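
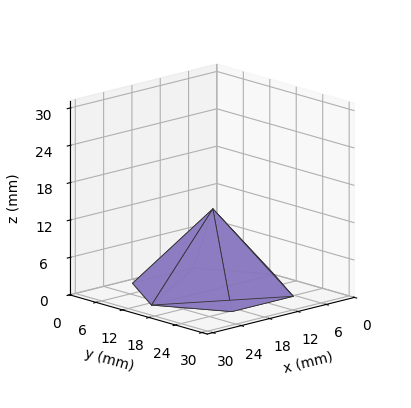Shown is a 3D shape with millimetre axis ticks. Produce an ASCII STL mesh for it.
Reading the render: the shape is a regular 6-sided pyramid, base circumscribed radius ≈ 13 mm, apex at z ≈ 13 mm (dimensions read to the nearest mm from the axis ticks). For the STL, each face is triangulated and given an outward normal.

solid part
  facet normal 0.0000 0.0000 -1.0000
    outer loop
      vertex 6.500 24.258 0.000
      vertex 19.500 24.258 0.000
      vertex 26.000 13.000 0.000
    endloop
  endfacet
  facet normal 0.0000 0.0000 -1.0000
    outer loop
      vertex 0.000 13.000 0.000
      vertex 6.500 24.258 0.000
      vertex 26.000 13.000 0.000
    endloop
  endfacet
  facet normal 0.0000 0.0000 -1.0000
    outer loop
      vertex 6.500 1.742 0.000
      vertex 0.000 13.000 0.000
      vertex 26.000 13.000 0.000
    endloop
  endfacet
  facet normal 0.0000 0.0000 -1.0000
    outer loop
      vertex 19.500 1.742 0.000
      vertex 6.500 1.742 0.000
      vertex 26.000 13.000 0.000
    endloop
  endfacet
  facet normal 0.6547 0.3780 0.6547
    outer loop
      vertex 26.000 13.000 0.000
      vertex 19.500 24.258 0.000
      vertex 13.000 13.000 13.000
    endloop
  endfacet
  facet normal 0.0000 0.7559 0.6546
    outer loop
      vertex 19.500 24.258 0.000
      vertex 6.500 24.258 0.000
      vertex 13.000 13.000 13.000
    endloop
  endfacet
  facet normal -0.6547 0.3780 0.6547
    outer loop
      vertex 6.500 24.258 0.000
      vertex 0.000 13.000 0.000
      vertex 13.000 13.000 13.000
    endloop
  endfacet
  facet normal -0.6547 -0.3780 0.6547
    outer loop
      vertex 0.000 13.000 0.000
      vertex 6.500 1.742 0.000
      vertex 13.000 13.000 13.000
    endloop
  endfacet
  facet normal 0.0000 -0.7559 0.6546
    outer loop
      vertex 6.500 1.742 0.000
      vertex 19.500 1.742 0.000
      vertex 13.000 13.000 13.000
    endloop
  endfacet
  facet normal 0.6547 -0.3780 0.6547
    outer loop
      vertex 19.500 1.742 0.000
      vertex 26.000 13.000 0.000
      vertex 13.000 13.000 13.000
    endloop
  endfacet
endsolid part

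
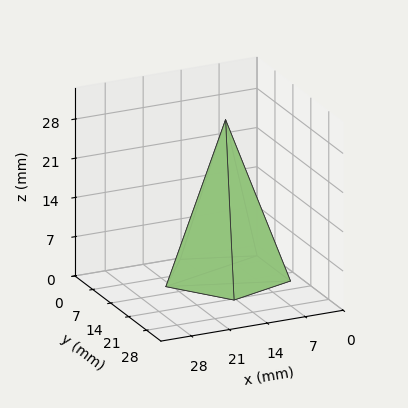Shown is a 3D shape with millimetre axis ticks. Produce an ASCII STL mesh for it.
Reading the render: the shape is a regular 5-sided pyramid, base circumscribed radius ≈ 11 mm, apex at z ≈ 28 mm (dimensions read to the nearest mm from the axis ticks). For the STL, each face is triangulated and given an outward normal.

solid part
  facet normal 0.0000 0.0000 -1.0000
    outer loop
      vertex 2.1 17.5 0.0
      vertex 14.4 21.5 0.0
      vertex 22.0 11.0 0.0
    endloop
  endfacet
  facet normal 0.0000 0.0000 -1.0000
    outer loop
      vertex 2.1 4.5 0.0
      vertex 2.1 17.5 0.0
      vertex 22.0 11.0 0.0
    endloop
  endfacet
  facet normal 0.0000 0.0000 -1.0000
    outer loop
      vertex 14.4 0.5 0.0
      vertex 2.1 4.5 0.0
      vertex 22.0 11.0 0.0
    endloop
  endfacet
  facet normal 0.7719 0.5587 0.3033
    outer loop
      vertex 22.0 11.0 0.0
      vertex 14.4 21.5 0.0
      vertex 11.0 11.0 28.0
    endloop
  endfacet
  facet normal -0.2946 0.9060 0.3040
    outer loop
      vertex 14.4 21.5 0.0
      vertex 2.1 17.5 0.0
      vertex 11.0 11.0 28.0
    endloop
  endfacet
  facet normal -0.9530 0.0000 0.3029
    outer loop
      vertex 2.1 17.5 0.0
      vertex 2.1 4.5 0.0
      vertex 11.0 11.0 28.0
    endloop
  endfacet
  facet normal -0.2946 -0.9060 0.3040
    outer loop
      vertex 2.1 4.5 0.0
      vertex 14.4 0.5 0.0
      vertex 11.0 11.0 28.0
    endloop
  endfacet
  facet normal 0.7719 -0.5587 0.3033
    outer loop
      vertex 14.4 0.5 0.0
      vertex 22.0 11.0 0.0
      vertex 11.0 11.0 28.0
    endloop
  endfacet
endsolid part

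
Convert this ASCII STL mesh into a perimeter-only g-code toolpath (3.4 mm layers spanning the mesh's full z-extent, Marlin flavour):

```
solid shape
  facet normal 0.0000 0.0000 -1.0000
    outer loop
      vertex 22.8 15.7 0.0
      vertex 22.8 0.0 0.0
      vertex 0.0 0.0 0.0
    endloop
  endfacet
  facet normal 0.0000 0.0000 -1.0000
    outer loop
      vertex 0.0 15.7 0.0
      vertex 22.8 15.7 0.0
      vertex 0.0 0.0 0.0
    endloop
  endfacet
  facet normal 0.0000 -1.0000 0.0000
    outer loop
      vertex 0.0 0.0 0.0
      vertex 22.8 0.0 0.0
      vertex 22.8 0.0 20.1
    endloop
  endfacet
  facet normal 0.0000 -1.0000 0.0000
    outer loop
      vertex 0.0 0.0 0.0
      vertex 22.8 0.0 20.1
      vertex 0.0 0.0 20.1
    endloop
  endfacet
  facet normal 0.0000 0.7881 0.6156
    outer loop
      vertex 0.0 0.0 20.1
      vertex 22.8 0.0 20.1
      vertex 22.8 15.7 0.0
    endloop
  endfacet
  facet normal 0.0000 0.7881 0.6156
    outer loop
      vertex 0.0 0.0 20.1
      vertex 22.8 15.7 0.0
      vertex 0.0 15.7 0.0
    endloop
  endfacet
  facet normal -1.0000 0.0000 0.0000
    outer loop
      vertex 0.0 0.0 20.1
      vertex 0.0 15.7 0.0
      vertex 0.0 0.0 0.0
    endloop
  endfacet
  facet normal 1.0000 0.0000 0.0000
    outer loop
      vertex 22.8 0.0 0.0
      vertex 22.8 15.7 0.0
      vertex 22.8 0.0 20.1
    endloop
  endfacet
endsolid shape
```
; perimeter-only toolpath
G21 ; units = mm
G90 ; absolute positioning
G28 ; home
; layer 1
G0 Z3.4
G0 X0.0 Y0.0
G1 X22.8 Y0.0
G1 X22.8 Y13.1
G1 X0.0 Y13.1
G1 X0.0 Y0.0
; layer 2
G0 Z6.7
G0 X0.0 Y0.0
G1 X22.8 Y0.0
G1 X22.8 Y10.5
G1 X0.0 Y10.5
G1 X0.0 Y0.0
; layer 3
G0 Z10.1
G0 X0.0 Y0.0
G1 X22.8 Y0.0
G1 X22.8 Y7.8
G1 X0.0 Y7.8
G1 X0.0 Y0.0
; layer 4
G0 Z13.4
G0 X0.0 Y0.0
G1 X22.8 Y0.0
G1 X22.8 Y5.2
G1 X0.0 Y5.2
G1 X0.0 Y0.0
; layer 5
G0 Z16.8
G0 X0.0 Y0.0
G1 X22.8 Y0.0
G1 X22.8 Y2.6
G1 X0.0 Y2.6
G1 X0.0 Y0.0
M2 ; end

The solid is a wedge (ramp): 22.8 × 15.7 mm base, rising to 20.1 mm along the y=0 edge and sloping linearly to z=0 at y=15.7. Slicing at Δz = 3.4 mm — 6 equal slices spanning the solid's height, so layer i sits at z = i·h/6 — gives 5 non-empty perimeters. Each is a 4-segment closed polygon; G0 lifts to the layer z and rapids to the start vertex, then G1 traces the edges. The cross-section shrinks linearly with z (the slice at the apex is degenerate and omitted).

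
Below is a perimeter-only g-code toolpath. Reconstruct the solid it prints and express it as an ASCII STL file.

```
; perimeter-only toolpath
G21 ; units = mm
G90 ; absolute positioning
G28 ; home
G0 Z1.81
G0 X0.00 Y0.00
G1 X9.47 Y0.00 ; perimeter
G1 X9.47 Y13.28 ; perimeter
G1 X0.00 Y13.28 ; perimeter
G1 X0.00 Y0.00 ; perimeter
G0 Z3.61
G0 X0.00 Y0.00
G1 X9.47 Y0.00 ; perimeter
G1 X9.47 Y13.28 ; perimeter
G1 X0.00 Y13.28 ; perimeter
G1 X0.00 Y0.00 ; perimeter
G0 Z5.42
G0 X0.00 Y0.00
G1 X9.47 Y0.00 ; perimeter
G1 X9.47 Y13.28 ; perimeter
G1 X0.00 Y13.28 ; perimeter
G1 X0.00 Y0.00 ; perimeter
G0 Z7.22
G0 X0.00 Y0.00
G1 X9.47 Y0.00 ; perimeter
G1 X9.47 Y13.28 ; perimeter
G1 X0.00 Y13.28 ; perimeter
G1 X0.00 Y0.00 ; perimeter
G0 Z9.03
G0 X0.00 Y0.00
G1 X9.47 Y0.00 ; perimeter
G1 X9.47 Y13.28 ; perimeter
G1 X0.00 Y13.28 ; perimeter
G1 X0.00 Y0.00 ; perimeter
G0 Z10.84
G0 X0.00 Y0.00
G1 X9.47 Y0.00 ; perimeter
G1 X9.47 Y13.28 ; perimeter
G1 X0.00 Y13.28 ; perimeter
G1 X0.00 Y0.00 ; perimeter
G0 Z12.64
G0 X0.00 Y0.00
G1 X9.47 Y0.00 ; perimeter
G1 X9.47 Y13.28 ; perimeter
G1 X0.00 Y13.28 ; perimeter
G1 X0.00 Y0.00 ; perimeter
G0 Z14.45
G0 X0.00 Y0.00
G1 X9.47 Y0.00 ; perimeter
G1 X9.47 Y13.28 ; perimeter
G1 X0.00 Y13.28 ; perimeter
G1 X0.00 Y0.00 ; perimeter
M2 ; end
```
solid part
  facet normal 0.0000 0.0000 -1.0000
    outer loop
      vertex 9.47 13.28 0.00
      vertex 9.47 0.00 0.00
      vertex 0.00 0.00 0.00
    endloop
  endfacet
  facet normal 0.0000 0.0000 -1.0000
    outer loop
      vertex 0.00 13.28 0.00
      vertex 9.47 13.28 0.00
      vertex 0.00 0.00 0.00
    endloop
  endfacet
  facet normal 0.0000 0.0000 1.0000
    outer loop
      vertex 0.00 0.00 14.45
      vertex 9.47 0.00 14.45
      vertex 9.47 13.28 14.45
    endloop
  endfacet
  facet normal 0.0000 0.0000 1.0000
    outer loop
      vertex 0.00 0.00 14.45
      vertex 9.47 13.28 14.45
      vertex 0.00 13.28 14.45
    endloop
  endfacet
  facet normal 0.0000 -1.0000 0.0000
    outer loop
      vertex 0.00 0.00 0.00
      vertex 9.47 0.00 0.00
      vertex 9.47 0.00 14.45
    endloop
  endfacet
  facet normal 0.0000 -1.0000 0.0000
    outer loop
      vertex 0.00 0.00 0.00
      vertex 9.47 0.00 14.45
      vertex 0.00 0.00 14.45
    endloop
  endfacet
  facet normal 0.0000 1.0000 0.0000
    outer loop
      vertex 9.47 13.28 14.45
      vertex 9.47 13.28 0.00
      vertex 0.00 13.28 0.00
    endloop
  endfacet
  facet normal 0.0000 1.0000 0.0000
    outer loop
      vertex 0.00 13.28 14.45
      vertex 9.47 13.28 14.45
      vertex 0.00 13.28 0.00
    endloop
  endfacet
  facet normal -1.0000 0.0000 0.0000
    outer loop
      vertex 0.00 13.28 14.45
      vertex 0.00 13.28 0.00
      vertex 0.00 0.00 0.00
    endloop
  endfacet
  facet normal -1.0000 0.0000 0.0000
    outer loop
      vertex 0.00 0.00 14.45
      vertex 0.00 13.28 14.45
      vertex 0.00 0.00 0.00
    endloop
  endfacet
  facet normal 1.0000 0.0000 0.0000
    outer loop
      vertex 9.47 0.00 0.00
      vertex 9.47 13.28 0.00
      vertex 9.47 13.28 14.45
    endloop
  endfacet
  facet normal 1.0000 0.0000 0.0000
    outer loop
      vertex 9.47 0.00 0.00
      vertex 9.47 13.28 14.45
      vertex 9.47 0.00 14.45
    endloop
  endfacet
endsolid part

The G0 Z moves step by Δz≈1.81 mm. Every layer's G1 loop is the same polygon, so the solid is a straight extrusion of it from z=0 to z≈14.4. Closing with flat bottom and top caps and triangulating gives 12 facets — a rectangular box, roughly 9.47 × 13.3 mm footprint and 14.4 mm tall.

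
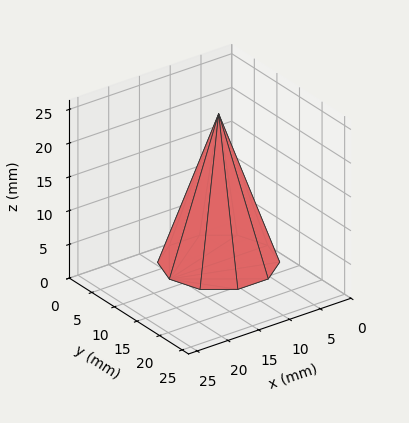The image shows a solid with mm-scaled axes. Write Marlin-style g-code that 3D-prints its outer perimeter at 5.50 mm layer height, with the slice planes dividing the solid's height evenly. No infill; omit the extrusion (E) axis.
Reading the render: the shape is a regular 10-sided pyramid, base circumscribed radius ≈ 8 mm, apex at z ≈ 22 mm (dimensions read to the nearest mm from the axis ticks). For the g-code, the solid's height is divided into equal slices at the stated Δz and each level perimeter traced with G1 moves after a G0 lift.

; perimeter-only toolpath
G21 ; units = mm
G90 ; absolute positioning
G28 ; home
; layer 1
G0 Z5.50
G0 X14.00 Y8.00
G1 X12.85 Y11.52
G1 X9.85 Y13.71
G1 X6.15 Y13.71
G1 X3.15 Y11.52
G1 X2.00 Y8.00
G1 X3.15 Y4.47
G1 X6.15 Y2.29
G1 X9.85 Y2.29
G1 X12.85 Y4.47
G1 X14.00 Y8.00
; layer 2
G0 Z11.00
G0 X12.00 Y8.00
G1 X11.23 Y10.35
G1 X9.23 Y11.80
G1 X6.77 Y11.80
G1 X4.76 Y10.35
G1 X4.00 Y8.00
G1 X4.76 Y5.65
G1 X6.77 Y4.20
G1 X9.23 Y4.20
G1 X11.23 Y5.65
G1 X12.00 Y8.00
; layer 3
G0 Z16.50
G0 X10.00 Y8.00
G1 X9.62 Y9.18
G1 X8.62 Y9.90
G1 X7.38 Y9.90
G1 X6.38 Y9.18
G1 X6.00 Y8.00
G1 X6.38 Y6.83
G1 X7.38 Y6.10
G1 X8.62 Y6.10
G1 X9.62 Y6.83
G1 X10.00 Y8.00
M2 ; end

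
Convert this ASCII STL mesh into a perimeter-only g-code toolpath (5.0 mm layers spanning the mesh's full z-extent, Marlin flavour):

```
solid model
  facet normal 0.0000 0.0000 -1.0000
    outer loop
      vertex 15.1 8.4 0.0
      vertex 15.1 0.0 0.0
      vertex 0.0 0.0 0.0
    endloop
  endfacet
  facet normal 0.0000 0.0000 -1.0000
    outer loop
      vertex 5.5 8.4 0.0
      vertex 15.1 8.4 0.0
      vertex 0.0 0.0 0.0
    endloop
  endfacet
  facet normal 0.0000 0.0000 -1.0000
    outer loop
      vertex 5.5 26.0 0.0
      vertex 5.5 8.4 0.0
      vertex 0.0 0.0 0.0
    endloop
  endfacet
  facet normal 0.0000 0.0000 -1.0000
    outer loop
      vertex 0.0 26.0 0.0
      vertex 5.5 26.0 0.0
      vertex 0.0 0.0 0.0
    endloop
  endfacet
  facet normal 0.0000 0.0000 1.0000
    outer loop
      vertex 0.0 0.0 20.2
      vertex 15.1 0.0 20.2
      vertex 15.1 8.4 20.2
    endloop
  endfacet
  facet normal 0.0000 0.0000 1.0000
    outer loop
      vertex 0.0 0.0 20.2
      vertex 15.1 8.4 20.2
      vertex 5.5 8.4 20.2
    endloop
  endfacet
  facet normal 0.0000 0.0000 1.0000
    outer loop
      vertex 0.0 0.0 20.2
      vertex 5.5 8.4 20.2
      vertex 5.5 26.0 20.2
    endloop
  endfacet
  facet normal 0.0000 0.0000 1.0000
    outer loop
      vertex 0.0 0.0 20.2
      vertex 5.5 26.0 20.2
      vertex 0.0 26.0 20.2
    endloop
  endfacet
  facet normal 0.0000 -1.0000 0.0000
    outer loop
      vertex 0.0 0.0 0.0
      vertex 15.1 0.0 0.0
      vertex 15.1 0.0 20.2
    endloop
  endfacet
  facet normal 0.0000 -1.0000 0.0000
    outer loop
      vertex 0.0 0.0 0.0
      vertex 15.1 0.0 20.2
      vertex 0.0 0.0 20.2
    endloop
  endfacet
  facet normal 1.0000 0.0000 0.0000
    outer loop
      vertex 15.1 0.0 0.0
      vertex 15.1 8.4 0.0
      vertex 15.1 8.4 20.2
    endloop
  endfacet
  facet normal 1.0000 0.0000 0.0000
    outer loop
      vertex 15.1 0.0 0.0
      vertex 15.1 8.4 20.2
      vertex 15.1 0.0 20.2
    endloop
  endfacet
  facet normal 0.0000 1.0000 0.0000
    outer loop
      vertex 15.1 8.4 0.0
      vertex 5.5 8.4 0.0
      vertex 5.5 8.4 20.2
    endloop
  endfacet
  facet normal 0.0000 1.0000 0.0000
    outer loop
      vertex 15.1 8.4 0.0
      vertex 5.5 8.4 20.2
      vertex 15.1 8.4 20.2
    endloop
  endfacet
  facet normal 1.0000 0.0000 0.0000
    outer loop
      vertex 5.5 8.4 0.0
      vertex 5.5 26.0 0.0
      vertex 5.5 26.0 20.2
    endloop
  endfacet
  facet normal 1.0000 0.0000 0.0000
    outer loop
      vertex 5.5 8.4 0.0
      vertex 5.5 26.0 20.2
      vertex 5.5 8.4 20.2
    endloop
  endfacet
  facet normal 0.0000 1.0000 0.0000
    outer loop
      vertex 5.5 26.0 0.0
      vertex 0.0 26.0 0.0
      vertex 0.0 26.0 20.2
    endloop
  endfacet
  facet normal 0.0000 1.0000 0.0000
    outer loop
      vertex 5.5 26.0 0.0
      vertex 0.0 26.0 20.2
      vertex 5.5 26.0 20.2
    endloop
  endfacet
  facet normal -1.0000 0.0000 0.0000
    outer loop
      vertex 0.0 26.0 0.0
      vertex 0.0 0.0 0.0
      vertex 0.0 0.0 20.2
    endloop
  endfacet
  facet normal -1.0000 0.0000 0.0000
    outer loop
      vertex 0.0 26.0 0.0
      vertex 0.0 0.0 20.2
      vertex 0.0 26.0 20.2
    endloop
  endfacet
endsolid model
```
; perimeter-only toolpath
G21 ; units = mm
G90 ; absolute positioning
G28 ; home
; layer 1
G0 Z5.0
G0 X0.0 Y0.0
G1 X15.1 Y0.0
G1 X15.1 Y8.4
G1 X5.5 Y8.4
G1 X5.5 Y26.0
G1 X0.0 Y26.0
G1 X0.0 Y0.0
; layer 2
G0 Z10.1
G0 X0.0 Y0.0
G1 X15.1 Y0.0
G1 X15.1 Y8.4
G1 X5.5 Y8.4
G1 X5.5 Y26.0
G1 X0.0 Y26.0
G1 X0.0 Y0.0
; layer 3
G0 Z15.1
G0 X0.0 Y0.0
G1 X15.1 Y0.0
G1 X15.1 Y8.4
G1 X5.5 Y8.4
G1 X5.5 Y26.0
G1 X0.0 Y26.0
G1 X0.0 Y0.0
; layer 4
G0 Z20.2
G0 X0.0 Y0.0
G1 X15.1 Y0.0
G1 X15.1 Y8.4
G1 X5.5 Y8.4
G1 X5.5 Y26.0
G1 X0.0 Y26.0
G1 X0.0 Y0.0
M2 ; end

The solid is an L-shaped prism: outer 15.1 × 26 mm, arm thicknesses ≈ 8.4 mm (horizontal) and 5.5 mm (vertical), extruded 20.2 mm in z. Slicing at Δz = 5.0 mm — 4 equal slices spanning the solid's height, so layer i sits at z = i·h/4 — gives 4 non-empty perimeters. Each is a 6-segment closed polygon; G0 lifts to the layer z and rapids to the start vertex, then G1 traces the edges.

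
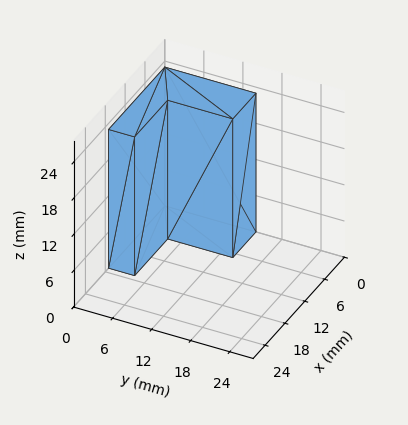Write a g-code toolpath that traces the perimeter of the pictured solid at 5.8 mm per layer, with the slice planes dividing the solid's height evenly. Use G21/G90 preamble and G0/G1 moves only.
Reading the render: the shape is an L-shaped prism: outer 17 × 14 mm, arm thicknesses ≈ 4 mm (horizontal) and 7 mm (vertical), extruded 23 mm in z (dimensions read to the nearest mm from the axis ticks). For the g-code, the solid's height is divided into equal slices at the stated Δz and each level perimeter traced with G1 moves after a G0 lift.

; perimeter-only toolpath
G21 ; units = mm
G90 ; absolute positioning
G28 ; home
; layer 1
G0 Z5.8
G0 X0.0 Y0.0
G1 X17.0 Y0.0
G1 X17.0 Y4.0
G1 X7.0 Y4.0
G1 X7.0 Y14.0
G1 X0.0 Y14.0
G1 X0.0 Y0.0
; layer 2
G0 Z11.5
G0 X0.0 Y0.0
G1 X17.0 Y0.0
G1 X17.0 Y4.0
G1 X7.0 Y4.0
G1 X7.0 Y14.0
G1 X0.0 Y14.0
G1 X0.0 Y0.0
; layer 3
G0 Z17.2
G0 X0.0 Y0.0
G1 X17.0 Y0.0
G1 X17.0 Y4.0
G1 X7.0 Y4.0
G1 X7.0 Y14.0
G1 X0.0 Y14.0
G1 X0.0 Y0.0
; layer 4
G0 Z23.0
G0 X0.0 Y0.0
G1 X17.0 Y0.0
G1 X17.0 Y4.0
G1 X7.0 Y4.0
G1 X7.0 Y14.0
G1 X0.0 Y14.0
G1 X0.0 Y0.0
M2 ; end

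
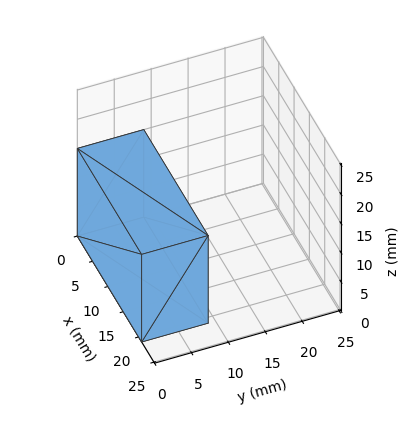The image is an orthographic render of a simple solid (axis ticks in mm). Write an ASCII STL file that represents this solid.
Reading the render: the shape is a rectangular box, roughly 21 × 9 mm footprint and 15 mm tall (dimensions read to the nearest mm from the axis ticks). For the STL, each face is triangulated and given an outward normal.

solid part
  facet normal 0.0000 0.0000 -1.0000
    outer loop
      vertex 21.000 9.000 0.000
      vertex 21.000 0.000 0.000
      vertex 0.000 0.000 0.000
    endloop
  endfacet
  facet normal 0.0000 0.0000 -1.0000
    outer loop
      vertex 0.000 9.000 0.000
      vertex 21.000 9.000 0.000
      vertex 0.000 0.000 0.000
    endloop
  endfacet
  facet normal 0.0000 0.0000 1.0000
    outer loop
      vertex 0.000 0.000 15.000
      vertex 21.000 0.000 15.000
      vertex 21.000 9.000 15.000
    endloop
  endfacet
  facet normal 0.0000 0.0000 1.0000
    outer loop
      vertex 0.000 0.000 15.000
      vertex 21.000 9.000 15.000
      vertex 0.000 9.000 15.000
    endloop
  endfacet
  facet normal 0.0000 -1.0000 0.0000
    outer loop
      vertex 0.000 0.000 0.000
      vertex 21.000 0.000 0.000
      vertex 21.000 0.000 15.000
    endloop
  endfacet
  facet normal 0.0000 -1.0000 0.0000
    outer loop
      vertex 0.000 0.000 0.000
      vertex 21.000 0.000 15.000
      vertex 0.000 0.000 15.000
    endloop
  endfacet
  facet normal 0.0000 1.0000 0.0000
    outer loop
      vertex 21.000 9.000 15.000
      vertex 21.000 9.000 0.000
      vertex 0.000 9.000 0.000
    endloop
  endfacet
  facet normal 0.0000 1.0000 0.0000
    outer loop
      vertex 0.000 9.000 15.000
      vertex 21.000 9.000 15.000
      vertex 0.000 9.000 0.000
    endloop
  endfacet
  facet normal -1.0000 0.0000 0.0000
    outer loop
      vertex 0.000 9.000 15.000
      vertex 0.000 9.000 0.000
      vertex 0.000 0.000 0.000
    endloop
  endfacet
  facet normal -1.0000 0.0000 0.0000
    outer loop
      vertex 0.000 0.000 15.000
      vertex 0.000 9.000 15.000
      vertex 0.000 0.000 0.000
    endloop
  endfacet
  facet normal 1.0000 0.0000 0.0000
    outer loop
      vertex 21.000 0.000 0.000
      vertex 21.000 9.000 0.000
      vertex 21.000 9.000 15.000
    endloop
  endfacet
  facet normal 1.0000 0.0000 0.0000
    outer loop
      vertex 21.000 0.000 0.000
      vertex 21.000 9.000 15.000
      vertex 21.000 0.000 15.000
    endloop
  endfacet
endsolid part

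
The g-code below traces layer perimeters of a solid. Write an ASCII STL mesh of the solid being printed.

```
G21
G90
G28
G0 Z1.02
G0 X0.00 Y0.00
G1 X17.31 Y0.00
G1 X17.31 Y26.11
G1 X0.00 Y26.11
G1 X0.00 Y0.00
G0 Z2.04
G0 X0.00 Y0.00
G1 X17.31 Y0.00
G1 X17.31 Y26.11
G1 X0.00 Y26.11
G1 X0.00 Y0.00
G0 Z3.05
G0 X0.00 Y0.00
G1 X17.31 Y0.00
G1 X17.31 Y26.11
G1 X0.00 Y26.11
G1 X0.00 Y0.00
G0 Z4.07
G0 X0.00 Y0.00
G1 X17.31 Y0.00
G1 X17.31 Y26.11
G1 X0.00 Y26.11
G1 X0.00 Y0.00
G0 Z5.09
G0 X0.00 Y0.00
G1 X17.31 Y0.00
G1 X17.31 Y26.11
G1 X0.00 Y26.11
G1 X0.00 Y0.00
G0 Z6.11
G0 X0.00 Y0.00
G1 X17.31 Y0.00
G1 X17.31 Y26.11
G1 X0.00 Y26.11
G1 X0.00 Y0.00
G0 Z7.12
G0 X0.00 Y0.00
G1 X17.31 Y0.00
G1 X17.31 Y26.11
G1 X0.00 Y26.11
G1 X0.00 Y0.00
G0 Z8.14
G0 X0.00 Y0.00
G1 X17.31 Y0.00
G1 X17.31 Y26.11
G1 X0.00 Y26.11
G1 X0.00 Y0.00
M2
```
solid part
  facet normal 0.0000 0.0000 -1.0000
    outer loop
      vertex 17.31 26.11 0.00
      vertex 17.31 0.00 0.00
      vertex 0.00 0.00 0.00
    endloop
  endfacet
  facet normal 0.0000 0.0000 -1.0000
    outer loop
      vertex 0.00 26.11 0.00
      vertex 17.31 26.11 0.00
      vertex 0.00 0.00 0.00
    endloop
  endfacet
  facet normal 0.0000 0.0000 1.0000
    outer loop
      vertex 0.00 0.00 8.14
      vertex 17.31 0.00 8.14
      vertex 17.31 26.11 8.14
    endloop
  endfacet
  facet normal 0.0000 0.0000 1.0000
    outer loop
      vertex 0.00 0.00 8.14
      vertex 17.31 26.11 8.14
      vertex 0.00 26.11 8.14
    endloop
  endfacet
  facet normal 0.0000 -1.0000 0.0000
    outer loop
      vertex 0.00 0.00 0.00
      vertex 17.31 0.00 0.00
      vertex 17.31 0.00 8.14
    endloop
  endfacet
  facet normal 0.0000 -1.0000 0.0000
    outer loop
      vertex 0.00 0.00 0.00
      vertex 17.31 0.00 8.14
      vertex 0.00 0.00 8.14
    endloop
  endfacet
  facet normal 0.0000 1.0000 0.0000
    outer loop
      vertex 17.31 26.11 8.14
      vertex 17.31 26.11 0.00
      vertex 0.00 26.11 0.00
    endloop
  endfacet
  facet normal 0.0000 1.0000 0.0000
    outer loop
      vertex 0.00 26.11 8.14
      vertex 17.31 26.11 8.14
      vertex 0.00 26.11 0.00
    endloop
  endfacet
  facet normal -1.0000 0.0000 0.0000
    outer loop
      vertex 0.00 26.11 8.14
      vertex 0.00 26.11 0.00
      vertex 0.00 0.00 0.00
    endloop
  endfacet
  facet normal -1.0000 0.0000 0.0000
    outer loop
      vertex 0.00 0.00 8.14
      vertex 0.00 26.11 8.14
      vertex 0.00 0.00 0.00
    endloop
  endfacet
  facet normal 1.0000 0.0000 0.0000
    outer loop
      vertex 17.31 0.00 0.00
      vertex 17.31 26.11 0.00
      vertex 17.31 26.11 8.14
    endloop
  endfacet
  facet normal 1.0000 0.0000 0.0000
    outer loop
      vertex 17.31 0.00 0.00
      vertex 17.31 26.11 8.14
      vertex 17.31 0.00 8.14
    endloop
  endfacet
endsolid part

The G0 Z moves step by Δz≈1.02 mm. Every layer's G1 loop is the same polygon, so the solid is a straight extrusion of it from z=0 to z≈8.14. Closing with flat bottom and top caps and triangulating gives 12 facets — a rectangular box, roughly 17.3 × 26.1 mm footprint and 8.14 mm tall.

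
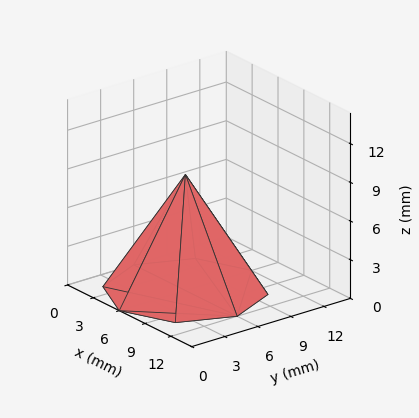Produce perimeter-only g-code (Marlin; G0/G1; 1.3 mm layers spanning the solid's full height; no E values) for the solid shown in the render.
Reading the render: the shape is a regular 8-sided pyramid, base circumscribed radius ≈ 6 mm, apex at z ≈ 9 mm (dimensions read to the nearest mm from the axis ticks). For the g-code, the solid's height is divided into equal slices at the stated Δz and each level perimeter traced with G1 moves after a G0 lift.

; perimeter-only toolpath
G21 ; units = mm
G90 ; absolute positioning
G28 ; home
; layer 1
G0 Z1.3
G0 X11.1 Y6.0
G1 X9.6 Y9.6
G1 X6.0 Y11.1
G1 X2.4 Y9.6
G1 X0.9 Y6.0
G1 X2.4 Y2.4
G1 X6.0 Y0.9
G1 X9.6 Y2.4
G1 X11.1 Y6.0
; layer 2
G0 Z2.6
G0 X10.3 Y6.0
G1 X9.0 Y9.0
G1 X6.0 Y10.3
G1 X3.0 Y9.0
G1 X1.7 Y6.0
G1 X3.0 Y3.0
G1 X6.0 Y1.7
G1 X9.0 Y3.0
G1 X10.3 Y6.0
; layer 3
G0 Z3.9
G0 X9.4 Y6.0
G1 X8.4 Y8.4
G1 X6.0 Y9.4
G1 X3.6 Y8.4
G1 X2.6 Y6.0
G1 X3.6 Y3.6
G1 X6.0 Y2.6
G1 X8.4 Y3.6
G1 X9.4 Y6.0
; layer 4
G0 Z5.1
G0 X8.6 Y6.0
G1 X7.8 Y7.8
G1 X6.0 Y8.6
G1 X4.2 Y7.8
G1 X3.4 Y6.0
G1 X4.2 Y4.2
G1 X6.0 Y3.4
G1 X7.8 Y4.2
G1 X8.6 Y6.0
; layer 5
G0 Z6.4
G0 X7.7 Y6.0
G1 X7.2 Y7.2
G1 X6.0 Y7.7
G1 X4.8 Y7.2
G1 X4.3 Y6.0
G1 X4.8 Y4.8
G1 X6.0 Y4.3
G1 X7.2 Y4.8
G1 X7.7 Y6.0
; layer 6
G0 Z7.7
G0 X6.9 Y6.0
G1 X6.6 Y6.6
G1 X6.0 Y6.9
G1 X5.4 Y6.6
G1 X5.1 Y6.0
G1 X5.4 Y5.4
G1 X6.0 Y5.1
G1 X6.6 Y5.4
G1 X6.9 Y6.0
M2 ; end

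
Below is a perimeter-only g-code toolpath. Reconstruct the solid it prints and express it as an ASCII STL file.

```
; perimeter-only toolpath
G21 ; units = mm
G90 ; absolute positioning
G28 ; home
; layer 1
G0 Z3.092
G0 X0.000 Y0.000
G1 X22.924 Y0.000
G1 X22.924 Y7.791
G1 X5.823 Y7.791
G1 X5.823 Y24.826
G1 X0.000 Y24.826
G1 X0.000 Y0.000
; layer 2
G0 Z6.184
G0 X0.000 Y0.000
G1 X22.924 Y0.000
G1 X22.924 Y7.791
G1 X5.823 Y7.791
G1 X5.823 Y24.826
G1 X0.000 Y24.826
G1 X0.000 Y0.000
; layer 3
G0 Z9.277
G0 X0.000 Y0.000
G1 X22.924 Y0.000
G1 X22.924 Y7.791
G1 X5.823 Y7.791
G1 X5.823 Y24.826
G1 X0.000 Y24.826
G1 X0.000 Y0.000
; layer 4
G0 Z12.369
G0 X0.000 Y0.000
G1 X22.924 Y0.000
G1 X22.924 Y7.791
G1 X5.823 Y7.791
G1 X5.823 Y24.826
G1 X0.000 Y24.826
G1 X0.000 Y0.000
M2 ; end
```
solid part
  facet normal 0.0000 0.0000 -1.0000
    outer loop
      vertex 22.924 7.791 0.000
      vertex 22.924 0.000 0.000
      vertex 0.000 0.000 0.000
    endloop
  endfacet
  facet normal 0.0000 0.0000 -1.0000
    outer loop
      vertex 5.823 7.791 0.000
      vertex 22.924 7.791 0.000
      vertex 0.000 0.000 0.000
    endloop
  endfacet
  facet normal 0.0000 0.0000 -1.0000
    outer loop
      vertex 5.823 24.826 0.000
      vertex 5.823 7.791 0.000
      vertex 0.000 0.000 0.000
    endloop
  endfacet
  facet normal 0.0000 0.0000 -1.0000
    outer loop
      vertex 0.000 24.826 0.000
      vertex 5.823 24.826 0.000
      vertex 0.000 0.000 0.000
    endloop
  endfacet
  facet normal 0.0000 0.0000 1.0000
    outer loop
      vertex 0.000 0.000 12.369
      vertex 22.924 0.000 12.369
      vertex 22.924 7.791 12.369
    endloop
  endfacet
  facet normal 0.0000 0.0000 1.0000
    outer loop
      vertex 0.000 0.000 12.369
      vertex 22.924 7.791 12.369
      vertex 5.823 7.791 12.369
    endloop
  endfacet
  facet normal 0.0000 0.0000 1.0000
    outer loop
      vertex 0.000 0.000 12.369
      vertex 5.823 7.791 12.369
      vertex 5.823 24.826 12.369
    endloop
  endfacet
  facet normal 0.0000 0.0000 1.0000
    outer loop
      vertex 0.000 0.000 12.369
      vertex 5.823 24.826 12.369
      vertex 0.000 24.826 12.369
    endloop
  endfacet
  facet normal 0.0000 -1.0000 0.0000
    outer loop
      vertex 0.000 0.000 0.000
      vertex 22.924 0.000 0.000
      vertex 22.924 0.000 12.369
    endloop
  endfacet
  facet normal 0.0000 -1.0000 0.0000
    outer loop
      vertex 0.000 0.000 0.000
      vertex 22.924 0.000 12.369
      vertex 0.000 0.000 12.369
    endloop
  endfacet
  facet normal 1.0000 0.0000 0.0000
    outer loop
      vertex 22.924 0.000 0.000
      vertex 22.924 7.791 0.000
      vertex 22.924 7.791 12.369
    endloop
  endfacet
  facet normal 1.0000 0.0000 0.0000
    outer loop
      vertex 22.924 0.000 0.000
      vertex 22.924 7.791 12.369
      vertex 22.924 0.000 12.369
    endloop
  endfacet
  facet normal 0.0000 1.0000 0.0000
    outer loop
      vertex 22.924 7.791 0.000
      vertex 5.823 7.791 0.000
      vertex 5.823 7.791 12.369
    endloop
  endfacet
  facet normal 0.0000 1.0000 0.0000
    outer loop
      vertex 22.924 7.791 0.000
      vertex 5.823 7.791 12.369
      vertex 22.924 7.791 12.369
    endloop
  endfacet
  facet normal 1.0000 0.0000 0.0000
    outer loop
      vertex 5.823 7.791 0.000
      vertex 5.823 24.826 0.000
      vertex 5.823 24.826 12.369
    endloop
  endfacet
  facet normal 1.0000 0.0000 0.0000
    outer loop
      vertex 5.823 7.791 0.000
      vertex 5.823 24.826 12.369
      vertex 5.823 7.791 12.369
    endloop
  endfacet
  facet normal 0.0000 1.0000 0.0000
    outer loop
      vertex 5.823 24.826 0.000
      vertex 0.000 24.826 0.000
      vertex 0.000 24.826 12.369
    endloop
  endfacet
  facet normal 0.0000 1.0000 0.0000
    outer loop
      vertex 5.823 24.826 0.000
      vertex 0.000 24.826 12.369
      vertex 5.823 24.826 12.369
    endloop
  endfacet
  facet normal -1.0000 0.0000 0.0000
    outer loop
      vertex 0.000 24.826 0.000
      vertex 0.000 0.000 0.000
      vertex 0.000 0.000 12.369
    endloop
  endfacet
  facet normal -1.0000 0.0000 0.0000
    outer loop
      vertex 0.000 24.826 0.000
      vertex 0.000 0.000 12.369
      vertex 0.000 24.826 12.369
    endloop
  endfacet
endsolid part

The G0 Z moves step by Δz≈3.092 mm. Every layer's G1 loop is the same polygon, so the solid is a straight extrusion of it from z=0 to z≈12.4. Closing with flat bottom and top caps and triangulating gives 20 facets — an L-shaped prism: outer 22.9 × 24.8 mm, arm thicknesses ≈ 7.79 mm (horizontal) and 5.82 mm (vertical), extruded 12.4 mm in z.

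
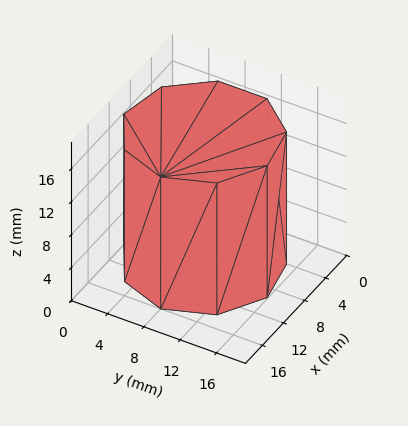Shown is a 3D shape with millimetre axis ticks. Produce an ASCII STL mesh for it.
Reading the render: the shape is a regular 9-sided prism (a cylinder approximated with 9 flat sides), circumscribed radius ≈ 8 mm, height ≈ 16 mm (dimensions read to the nearest mm from the axis ticks). For the STL, each face is triangulated and given an outward normal.

solid part
  facet normal 0.0000 0.0000 -1.0000
    outer loop
      vertex 9.4 15.9 0.0
      vertex 14.1 13.1 0.0
      vertex 16.0 8.0 0.0
    endloop
  endfacet
  facet normal 0.0000 0.0000 -1.0000
    outer loop
      vertex 4.0 14.9 0.0
      vertex 9.4 15.9 0.0
      vertex 16.0 8.0 0.0
    endloop
  endfacet
  facet normal 0.0000 0.0000 -1.0000
    outer loop
      vertex 0.5 10.7 0.0
      vertex 4.0 14.9 0.0
      vertex 16.0 8.0 0.0
    endloop
  endfacet
  facet normal 0.0000 0.0000 -1.0000
    outer loop
      vertex 0.5 5.3 0.0
      vertex 0.5 10.7 0.0
      vertex 16.0 8.0 0.0
    endloop
  endfacet
  facet normal 0.0000 0.0000 -1.0000
    outer loop
      vertex 4.0 1.1 0.0
      vertex 0.5 5.3 0.0
      vertex 16.0 8.0 0.0
    endloop
  endfacet
  facet normal 0.0000 0.0000 -1.0000
    outer loop
      vertex 9.4 0.1 0.0
      vertex 4.0 1.1 0.0
      vertex 16.0 8.0 0.0
    endloop
  endfacet
  facet normal 0.0000 0.0000 -1.0000
    outer loop
      vertex 14.1 2.9 0.0
      vertex 9.4 0.1 0.0
      vertex 16.0 8.0 0.0
    endloop
  endfacet
  facet normal 0.0000 0.0000 1.0000
    outer loop
      vertex 16.0 8.0 16.0
      vertex 14.1 13.1 16.0
      vertex 9.4 15.9 16.0
    endloop
  endfacet
  facet normal 0.0000 0.0000 1.0000
    outer loop
      vertex 16.0 8.0 16.0
      vertex 9.4 15.9 16.0
      vertex 4.0 14.9 16.0
    endloop
  endfacet
  facet normal 0.0000 0.0000 1.0000
    outer loop
      vertex 16.0 8.0 16.0
      vertex 4.0 14.9 16.0
      vertex 0.5 10.7 16.0
    endloop
  endfacet
  facet normal 0.0000 0.0000 1.0000
    outer loop
      vertex 16.0 8.0 16.0
      vertex 0.5 10.7 16.0
      vertex 0.5 5.3 16.0
    endloop
  endfacet
  facet normal 0.0000 0.0000 1.0000
    outer loop
      vertex 16.0 8.0 16.0
      vertex 0.5 5.3 16.0
      vertex 4.0 1.1 16.0
    endloop
  endfacet
  facet normal 0.0000 0.0000 1.0000
    outer loop
      vertex 16.0 8.0 16.0
      vertex 4.0 1.1 16.0
      vertex 9.4 0.1 16.0
    endloop
  endfacet
  facet normal 0.0000 0.0000 1.0000
    outer loop
      vertex 16.0 8.0 16.0
      vertex 9.4 0.1 16.0
      vertex 14.1 2.9 16.0
    endloop
  endfacet
  facet normal 0.9371 0.3491 0.0000
    outer loop
      vertex 16.0 8.0 0.0
      vertex 14.1 13.1 0.0
      vertex 14.1 13.1 16.0
    endloop
  endfacet
  facet normal 0.9371 0.3491 0.0000
    outer loop
      vertex 16.0 8.0 0.0
      vertex 14.1 13.1 16.0
      vertex 16.0 8.0 16.0
    endloop
  endfacet
  facet normal 0.5118 0.8591 0.0000
    outer loop
      vertex 14.1 13.1 0.0
      vertex 9.4 15.9 0.0
      vertex 9.4 15.9 16.0
    endloop
  endfacet
  facet normal 0.5118 0.8591 0.0000
    outer loop
      vertex 14.1 13.1 0.0
      vertex 9.4 15.9 16.0
      vertex 14.1 13.1 16.0
    endloop
  endfacet
  facet normal -0.1821 0.9833 0.0000
    outer loop
      vertex 9.4 15.9 0.0
      vertex 4.0 14.9 0.0
      vertex 4.0 14.9 16.0
    endloop
  endfacet
  facet normal -0.1821 0.9833 0.0000
    outer loop
      vertex 9.4 15.9 0.0
      vertex 4.0 14.9 16.0
      vertex 9.4 15.9 16.0
    endloop
  endfacet
  facet normal -0.7682 0.6402 0.0000
    outer loop
      vertex 4.0 14.9 0.0
      vertex 0.5 10.7 0.0
      vertex 0.5 10.7 16.0
    endloop
  endfacet
  facet normal -0.7682 0.6402 0.0000
    outer loop
      vertex 4.0 14.9 0.0
      vertex 0.5 10.7 16.0
      vertex 4.0 14.9 16.0
    endloop
  endfacet
  facet normal -1.0000 0.0000 0.0000
    outer loop
      vertex 0.5 10.7 0.0
      vertex 0.5 5.3 0.0
      vertex 0.5 5.3 16.0
    endloop
  endfacet
  facet normal -1.0000 0.0000 0.0000
    outer loop
      vertex 0.5 10.7 0.0
      vertex 0.5 5.3 16.0
      vertex 0.5 10.7 16.0
    endloop
  endfacet
  facet normal -0.7682 -0.6402 0.0000
    outer loop
      vertex 0.5 5.3 0.0
      vertex 4.0 1.1 0.0
      vertex 4.0 1.1 16.0
    endloop
  endfacet
  facet normal -0.7682 -0.6402 0.0000
    outer loop
      vertex 0.5 5.3 0.0
      vertex 4.0 1.1 16.0
      vertex 0.5 5.3 16.0
    endloop
  endfacet
  facet normal -0.1821 -0.9833 0.0000
    outer loop
      vertex 4.0 1.1 0.0
      vertex 9.4 0.1 0.0
      vertex 9.4 0.1 16.0
    endloop
  endfacet
  facet normal -0.1821 -0.9833 0.0000
    outer loop
      vertex 4.0 1.1 0.0
      vertex 9.4 0.1 16.0
      vertex 4.0 1.1 16.0
    endloop
  endfacet
  facet normal 0.5118 -0.8591 0.0000
    outer loop
      vertex 9.4 0.1 0.0
      vertex 14.1 2.9 0.0
      vertex 14.1 2.9 16.0
    endloop
  endfacet
  facet normal 0.5118 -0.8591 0.0000
    outer loop
      vertex 9.4 0.1 0.0
      vertex 14.1 2.9 16.0
      vertex 9.4 0.1 16.0
    endloop
  endfacet
  facet normal 0.9371 -0.3491 0.0000
    outer loop
      vertex 14.1 2.9 0.0
      vertex 16.0 8.0 0.0
      vertex 16.0 8.0 16.0
    endloop
  endfacet
  facet normal 0.9371 -0.3491 0.0000
    outer loop
      vertex 14.1 2.9 0.0
      vertex 16.0 8.0 16.0
      vertex 14.1 2.9 16.0
    endloop
  endfacet
endsolid part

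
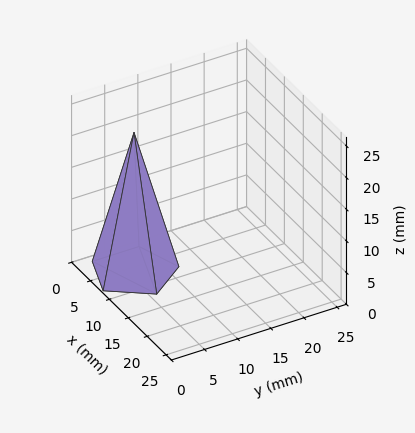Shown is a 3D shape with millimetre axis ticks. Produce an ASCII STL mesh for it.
Reading the render: the shape is a regular 5-sided pyramid, base circumscribed radius ≈ 6 mm, apex at z ≈ 22 mm (dimensions read to the nearest mm from the axis ticks). For the STL, each face is triangulated and given an outward normal.

solid part
  facet normal 0.0000 0.0000 -1.0000
    outer loop
      vertex 1.15 9.53 0.00
      vertex 7.85 11.71 0.00
      vertex 12.00 6.00 0.00
    endloop
  endfacet
  facet normal 0.0000 0.0000 -1.0000
    outer loop
      vertex 1.15 2.47 0.00
      vertex 1.15 9.53 0.00
      vertex 12.00 6.00 0.00
    endloop
  endfacet
  facet normal 0.0000 0.0000 -1.0000
    outer loop
      vertex 7.85 0.29 0.00
      vertex 1.15 2.47 0.00
      vertex 12.00 6.00 0.00
    endloop
  endfacet
  facet normal 0.7899 0.5741 0.2154
    outer loop
      vertex 12.00 6.00 0.00
      vertex 7.85 11.71 0.00
      vertex 6.00 6.00 22.00
    endloop
  endfacet
  facet normal -0.3021 0.9286 0.2156
    outer loop
      vertex 7.85 11.71 0.00
      vertex 1.15 9.53 0.00
      vertex 6.00 6.00 22.00
    endloop
  endfacet
  facet normal -0.9766 0.0000 0.2153
    outer loop
      vertex 1.15 9.53 0.00
      vertex 1.15 2.47 0.00
      vertex 6.00 6.00 22.00
    endloop
  endfacet
  facet normal -0.3021 -0.9286 0.2156
    outer loop
      vertex 1.15 2.47 0.00
      vertex 7.85 0.29 0.00
      vertex 6.00 6.00 22.00
    endloop
  endfacet
  facet normal 0.7899 -0.5741 0.2154
    outer loop
      vertex 7.85 0.29 0.00
      vertex 12.00 6.00 0.00
      vertex 6.00 6.00 22.00
    endloop
  endfacet
endsolid part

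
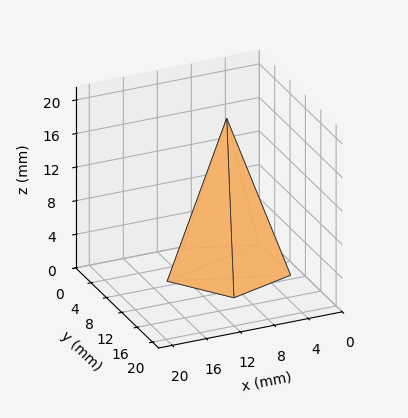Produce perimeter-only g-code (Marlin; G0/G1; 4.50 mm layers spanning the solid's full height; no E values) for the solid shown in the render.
Reading the render: the shape is a regular 5-sided pyramid, base circumscribed radius ≈ 7 mm, apex at z ≈ 18 mm (dimensions read to the nearest mm from the axis ticks). For the g-code, the solid's height is divided into equal slices at the stated Δz and each level perimeter traced with G1 moves after a G0 lift.

; perimeter-only toolpath
G21 ; units = mm
G90 ; absolute positioning
G28 ; home
; layer 1
G0 Z4.50
G0 X12.25 Y7.00
G1 X8.62 Y12.00
G1 X2.75 Y10.08
G1 X2.75 Y3.92
G1 X8.62 Y2.00
G1 X12.25 Y7.00
; layer 2
G0 Z9.00
G0 X10.50 Y7.00
G1 X8.08 Y10.33
G1 X4.17 Y9.05
G1 X4.17 Y4.95
G1 X8.08 Y3.67
G1 X10.50 Y7.00
; layer 3
G0 Z13.50
G0 X8.75 Y7.00
G1 X7.54 Y8.66
G1 X5.58 Y8.03
G1 X5.58 Y5.97
G1 X7.54 Y5.33
G1 X8.75 Y7.00
M2 ; end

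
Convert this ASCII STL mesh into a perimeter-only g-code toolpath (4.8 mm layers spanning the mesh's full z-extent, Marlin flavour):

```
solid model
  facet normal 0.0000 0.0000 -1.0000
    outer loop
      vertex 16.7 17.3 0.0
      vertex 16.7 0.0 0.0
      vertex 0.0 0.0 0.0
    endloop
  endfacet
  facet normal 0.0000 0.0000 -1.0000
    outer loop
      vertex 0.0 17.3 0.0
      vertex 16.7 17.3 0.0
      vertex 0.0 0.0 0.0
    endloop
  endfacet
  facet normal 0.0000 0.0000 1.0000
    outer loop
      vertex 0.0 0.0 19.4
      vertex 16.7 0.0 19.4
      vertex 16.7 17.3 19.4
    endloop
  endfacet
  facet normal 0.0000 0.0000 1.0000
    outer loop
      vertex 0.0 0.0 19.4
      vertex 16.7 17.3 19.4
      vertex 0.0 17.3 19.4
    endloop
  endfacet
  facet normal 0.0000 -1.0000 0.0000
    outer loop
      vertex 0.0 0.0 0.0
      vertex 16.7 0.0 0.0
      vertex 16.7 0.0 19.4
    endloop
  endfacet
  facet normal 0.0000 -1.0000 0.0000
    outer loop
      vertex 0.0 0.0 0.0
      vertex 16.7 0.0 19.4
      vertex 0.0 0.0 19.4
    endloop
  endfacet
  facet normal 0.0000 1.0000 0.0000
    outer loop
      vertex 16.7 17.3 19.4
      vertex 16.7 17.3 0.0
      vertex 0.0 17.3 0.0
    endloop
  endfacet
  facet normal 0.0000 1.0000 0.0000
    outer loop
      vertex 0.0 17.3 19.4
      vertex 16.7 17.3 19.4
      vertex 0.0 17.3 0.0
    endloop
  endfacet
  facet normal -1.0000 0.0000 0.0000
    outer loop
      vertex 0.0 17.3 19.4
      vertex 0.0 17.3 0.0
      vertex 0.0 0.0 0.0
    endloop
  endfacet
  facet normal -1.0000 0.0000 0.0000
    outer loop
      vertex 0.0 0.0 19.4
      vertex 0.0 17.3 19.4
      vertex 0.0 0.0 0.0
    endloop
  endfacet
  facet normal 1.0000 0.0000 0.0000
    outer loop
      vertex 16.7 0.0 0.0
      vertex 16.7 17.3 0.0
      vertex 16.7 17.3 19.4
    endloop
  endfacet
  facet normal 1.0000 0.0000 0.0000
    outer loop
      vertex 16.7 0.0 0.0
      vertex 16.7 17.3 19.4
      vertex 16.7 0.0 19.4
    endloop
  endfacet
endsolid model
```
; perimeter-only toolpath
G21 ; units = mm
G90 ; absolute positioning
G28 ; home
; layer 1
G0 Z4.8
G0 X0.0 Y0.0
G1 X16.7 Y0.0
G1 X16.7 Y17.3
G1 X0.0 Y17.3
G1 X0.0 Y0.0
; layer 2
G0 Z9.7
G0 X0.0 Y0.0
G1 X16.7 Y0.0
G1 X16.7 Y17.3
G1 X0.0 Y17.3
G1 X0.0 Y0.0
; layer 3
G0 Z14.5
G0 X0.0 Y0.0
G1 X16.7 Y0.0
G1 X16.7 Y17.3
G1 X0.0 Y17.3
G1 X0.0 Y0.0
; layer 4
G0 Z19.4
G0 X0.0 Y0.0
G1 X16.7 Y0.0
G1 X16.7 Y17.3
G1 X0.0 Y17.3
G1 X0.0 Y0.0
M2 ; end

The solid is a rectangular box, roughly 16.7 × 17.3 mm footprint and 19.4 mm tall. Slicing at Δz = 4.8 mm — 4 equal slices spanning the solid's height, so layer i sits at z = i·h/4 — gives 4 non-empty perimeters. Each is a 4-segment closed polygon; G0 lifts to the layer z and rapids to the start vertex, then G1 traces the edges.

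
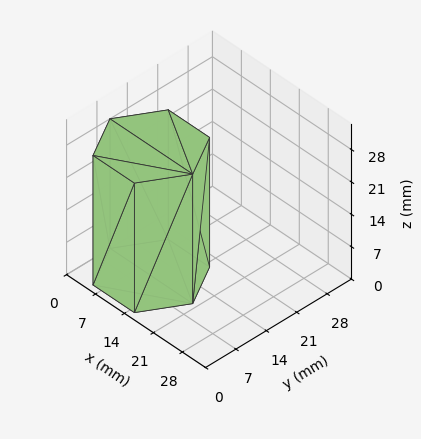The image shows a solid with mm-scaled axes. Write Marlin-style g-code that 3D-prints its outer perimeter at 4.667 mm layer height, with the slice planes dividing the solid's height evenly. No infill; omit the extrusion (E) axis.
Reading the render: the shape is a regular 6-sided prism (a cylinder approximated with 6 flat sides), circumscribed radius ≈ 10 mm, height ≈ 28 mm (dimensions read to the nearest mm from the axis ticks). For the g-code, the solid's height is divided into equal slices at the stated Δz and each level perimeter traced with G1 moves after a G0 lift.

; perimeter-only toolpath
G21 ; units = mm
G90 ; absolute positioning
G28 ; home
; layer 1
G0 Z4.667
G0 X20.000 Y10.000
G1 X15.000 Y18.660
G1 X5.000 Y18.660
G1 X0.000 Y10.000
G1 X5.000 Y1.340
G1 X15.000 Y1.340
G1 X20.000 Y10.000
; layer 2
G0 Z9.333
G0 X20.000 Y10.000
G1 X15.000 Y18.660
G1 X5.000 Y18.660
G1 X0.000 Y10.000
G1 X5.000 Y1.340
G1 X15.000 Y1.340
G1 X20.000 Y10.000
; layer 3
G0 Z14.000
G0 X20.000 Y10.000
G1 X15.000 Y18.660
G1 X5.000 Y18.660
G1 X0.000 Y10.000
G1 X5.000 Y1.340
G1 X15.000 Y1.340
G1 X20.000 Y10.000
; layer 4
G0 Z18.667
G0 X20.000 Y10.000
G1 X15.000 Y18.660
G1 X5.000 Y18.660
G1 X0.000 Y10.000
G1 X5.000 Y1.340
G1 X15.000 Y1.340
G1 X20.000 Y10.000
; layer 5
G0 Z23.333
G0 X20.000 Y10.000
G1 X15.000 Y18.660
G1 X5.000 Y18.660
G1 X0.000 Y10.000
G1 X5.000 Y1.340
G1 X15.000 Y1.340
G1 X20.000 Y10.000
; layer 6
G0 Z28.000
G0 X20.000 Y10.000
G1 X15.000 Y18.660
G1 X5.000 Y18.660
G1 X0.000 Y10.000
G1 X5.000 Y1.340
G1 X15.000 Y1.340
G1 X20.000 Y10.000
M2 ; end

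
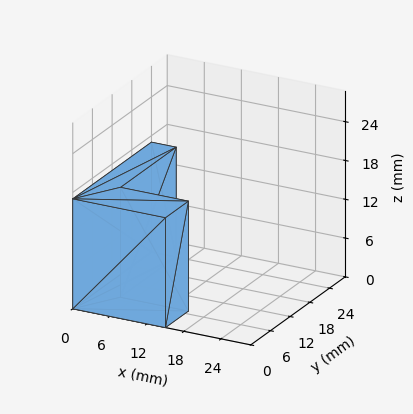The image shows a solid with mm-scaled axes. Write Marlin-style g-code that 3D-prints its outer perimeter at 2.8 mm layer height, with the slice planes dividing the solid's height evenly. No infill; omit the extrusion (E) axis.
Reading the render: the shape is an L-shaped prism: outer 15 × 24 mm, arm thicknesses ≈ 7 mm (horizontal) and 4 mm (vertical), extruded 17 mm in z (dimensions read to the nearest mm from the axis ticks). For the g-code, the solid's height is divided into equal slices at the stated Δz and each level perimeter traced with G1 moves after a G0 lift.

; perimeter-only toolpath
G21 ; units = mm
G90 ; absolute positioning
G28 ; home
; layer 1
G0 Z2.8
G0 X0.0 Y0.0
G1 X15.0 Y0.0
G1 X15.0 Y7.0
G1 X4.0 Y7.0
G1 X4.0 Y24.0
G1 X0.0 Y24.0
G1 X0.0 Y0.0
; layer 2
G0 Z5.7
G0 X0.0 Y0.0
G1 X15.0 Y0.0
G1 X15.0 Y7.0
G1 X4.0 Y7.0
G1 X4.0 Y24.0
G1 X0.0 Y24.0
G1 X0.0 Y0.0
; layer 3
G0 Z8.5
G0 X0.0 Y0.0
G1 X15.0 Y0.0
G1 X15.0 Y7.0
G1 X4.0 Y7.0
G1 X4.0 Y24.0
G1 X0.0 Y24.0
G1 X0.0 Y0.0
; layer 4
G0 Z11.3
G0 X0.0 Y0.0
G1 X15.0 Y0.0
G1 X15.0 Y7.0
G1 X4.0 Y7.0
G1 X4.0 Y24.0
G1 X0.0 Y24.0
G1 X0.0 Y0.0
; layer 5
G0 Z14.2
G0 X0.0 Y0.0
G1 X15.0 Y0.0
G1 X15.0 Y7.0
G1 X4.0 Y7.0
G1 X4.0 Y24.0
G1 X0.0 Y24.0
G1 X0.0 Y0.0
; layer 6
G0 Z17.0
G0 X0.0 Y0.0
G1 X15.0 Y0.0
G1 X15.0 Y7.0
G1 X4.0 Y7.0
G1 X4.0 Y24.0
G1 X0.0 Y24.0
G1 X0.0 Y0.0
M2 ; end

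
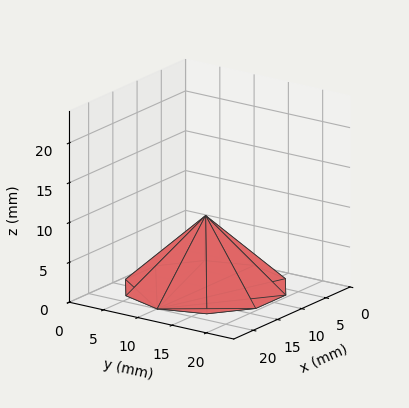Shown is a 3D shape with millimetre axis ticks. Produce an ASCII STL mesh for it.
Reading the render: the shape is a regular 10-sided pyramid, base circumscribed radius ≈ 10 mm, apex at z ≈ 9 mm (dimensions read to the nearest mm from the axis ticks). For the STL, each face is triangulated and given an outward normal.

solid part
  facet normal 0.0000 0.0000 -1.0000
    outer loop
      vertex 13.1 19.5 0.0
      vertex 18.1 15.9 0.0
      vertex 20.0 10.0 0.0
    endloop
  endfacet
  facet normal 0.0000 0.0000 -1.0000
    outer loop
      vertex 6.9 19.5 0.0
      vertex 13.1 19.5 0.0
      vertex 20.0 10.0 0.0
    endloop
  endfacet
  facet normal 0.0000 0.0000 -1.0000
    outer loop
      vertex 1.9 15.9 0.0
      vertex 6.9 19.5 0.0
      vertex 20.0 10.0 0.0
    endloop
  endfacet
  facet normal 0.0000 0.0000 -1.0000
    outer loop
      vertex 0.0 10.0 0.0
      vertex 1.9 15.9 0.0
      vertex 20.0 10.0 0.0
    endloop
  endfacet
  facet normal 0.0000 0.0000 -1.0000
    outer loop
      vertex 1.9 4.1 0.0
      vertex 0.0 10.0 0.0
      vertex 20.0 10.0 0.0
    endloop
  endfacet
  facet normal 0.0000 0.0000 -1.0000
    outer loop
      vertex 6.9 0.5 0.0
      vertex 1.9 4.1 0.0
      vertex 20.0 10.0 0.0
    endloop
  endfacet
  facet normal 0.0000 0.0000 -1.0000
    outer loop
      vertex 13.1 0.5 0.0
      vertex 6.9 0.5 0.0
      vertex 20.0 10.0 0.0
    endloop
  endfacet
  facet normal 0.0000 0.0000 -1.0000
    outer loop
      vertex 18.1 4.1 0.0
      vertex 13.1 0.5 0.0
      vertex 20.0 10.0 0.0
    endloop
  endfacet
  facet normal 0.6540 0.2106 0.7266
    outer loop
      vertex 20.0 10.0 0.0
      vertex 18.1 15.9 0.0
      vertex 10.0 10.0 9.0
    endloop
  endfacet
  facet normal 0.4014 0.5575 0.7267
    outer loop
      vertex 18.1 15.9 0.0
      vertex 13.1 19.5 0.0
      vertex 10.0 10.0 9.0
    endloop
  endfacet
  facet normal 0.0000 0.6877 0.7260
    outer loop
      vertex 13.1 19.5 0.0
      vertex 6.9 19.5 0.0
      vertex 10.0 10.0 9.0
    endloop
  endfacet
  facet normal -0.4014 0.5575 0.7267
    outer loop
      vertex 6.9 19.5 0.0
      vertex 1.9 15.9 0.0
      vertex 10.0 10.0 9.0
    endloop
  endfacet
  facet normal -0.6540 0.2106 0.7266
    outer loop
      vertex 1.9 15.9 0.0
      vertex 0.0 10.0 0.0
      vertex 10.0 10.0 9.0
    endloop
  endfacet
  facet normal -0.6540 -0.2106 0.7266
    outer loop
      vertex 0.0 10.0 0.0
      vertex 1.9 4.1 0.0
      vertex 10.0 10.0 9.0
    endloop
  endfacet
  facet normal -0.4014 -0.5575 0.7267
    outer loop
      vertex 1.9 4.1 0.0
      vertex 6.9 0.5 0.0
      vertex 10.0 10.0 9.0
    endloop
  endfacet
  facet normal 0.0000 -0.6877 0.7260
    outer loop
      vertex 6.9 0.5 0.0
      vertex 13.1 0.5 0.0
      vertex 10.0 10.0 9.0
    endloop
  endfacet
  facet normal 0.4014 -0.5575 0.7267
    outer loop
      vertex 13.1 0.5 0.0
      vertex 18.1 4.1 0.0
      vertex 10.0 10.0 9.0
    endloop
  endfacet
  facet normal 0.6540 -0.2106 0.7266
    outer loop
      vertex 18.1 4.1 0.0
      vertex 20.0 10.0 0.0
      vertex 10.0 10.0 9.0
    endloop
  endfacet
endsolid part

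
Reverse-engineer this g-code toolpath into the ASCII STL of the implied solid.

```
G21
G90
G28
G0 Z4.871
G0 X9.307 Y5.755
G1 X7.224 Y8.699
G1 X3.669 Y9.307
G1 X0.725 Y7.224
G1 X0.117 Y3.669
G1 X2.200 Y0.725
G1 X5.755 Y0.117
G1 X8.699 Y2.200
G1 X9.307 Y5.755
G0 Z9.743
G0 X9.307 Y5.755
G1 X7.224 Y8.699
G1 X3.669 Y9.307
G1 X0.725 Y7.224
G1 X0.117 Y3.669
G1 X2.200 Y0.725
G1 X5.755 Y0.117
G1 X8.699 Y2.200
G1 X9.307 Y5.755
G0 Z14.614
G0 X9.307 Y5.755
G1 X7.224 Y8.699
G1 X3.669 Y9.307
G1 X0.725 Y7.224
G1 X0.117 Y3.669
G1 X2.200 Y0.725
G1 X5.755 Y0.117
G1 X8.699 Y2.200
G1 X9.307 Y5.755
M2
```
solid part
  facet normal 0.0000 0.0000 -1.0000
    outer loop
      vertex 3.669 9.307 0.000
      vertex 7.224 8.699 0.000
      vertex 9.307 5.755 0.000
    endloop
  endfacet
  facet normal 0.0000 0.0000 -1.0000
    outer loop
      vertex 0.725 7.224 0.000
      vertex 3.669 9.307 0.000
      vertex 9.307 5.755 0.000
    endloop
  endfacet
  facet normal 0.0000 0.0000 -1.0000
    outer loop
      vertex 0.117 3.669 0.000
      vertex 0.725 7.224 0.000
      vertex 9.307 5.755 0.000
    endloop
  endfacet
  facet normal 0.0000 0.0000 -1.0000
    outer loop
      vertex 2.200 0.725 0.000
      vertex 0.117 3.669 0.000
      vertex 9.307 5.755 0.000
    endloop
  endfacet
  facet normal 0.0000 0.0000 -1.0000
    outer loop
      vertex 5.755 0.117 0.000
      vertex 2.200 0.725 0.000
      vertex 9.307 5.755 0.000
    endloop
  endfacet
  facet normal 0.0000 0.0000 -1.0000
    outer loop
      vertex 8.699 2.200 0.000
      vertex 5.755 0.117 0.000
      vertex 9.307 5.755 0.000
    endloop
  endfacet
  facet normal 0.0000 0.0000 1.0000
    outer loop
      vertex 9.307 5.755 14.614
      vertex 7.224 8.699 14.614
      vertex 3.669 9.307 14.614
    endloop
  endfacet
  facet normal 0.0000 0.0000 1.0000
    outer loop
      vertex 9.307 5.755 14.614
      vertex 3.669 9.307 14.614
      vertex 0.725 7.224 14.614
    endloop
  endfacet
  facet normal 0.0000 0.0000 1.0000
    outer loop
      vertex 9.307 5.755 14.614
      vertex 0.725 7.224 14.614
      vertex 0.117 3.669 14.614
    endloop
  endfacet
  facet normal 0.0000 0.0000 1.0000
    outer loop
      vertex 9.307 5.755 14.614
      vertex 0.117 3.669 14.614
      vertex 2.200 0.725 14.614
    endloop
  endfacet
  facet normal 0.0000 0.0000 1.0000
    outer loop
      vertex 9.307 5.755 14.614
      vertex 2.200 0.725 14.614
      vertex 5.755 0.117 14.614
    endloop
  endfacet
  facet normal 0.0000 0.0000 1.0000
    outer loop
      vertex 9.307 5.755 14.614
      vertex 5.755 0.117 14.614
      vertex 8.699 2.200 14.614
    endloop
  endfacet
  facet normal 0.8163 0.5776 0.0000
    outer loop
      vertex 9.307 5.755 0.000
      vertex 7.224 8.699 0.000
      vertex 7.224 8.699 14.614
    endloop
  endfacet
  facet normal 0.8163 0.5776 0.0000
    outer loop
      vertex 9.307 5.755 0.000
      vertex 7.224 8.699 14.614
      vertex 9.307 5.755 14.614
    endloop
  endfacet
  facet normal 0.1686 0.9857 0.0000
    outer loop
      vertex 7.224 8.699 0.000
      vertex 3.669 9.307 0.000
      vertex 3.669 9.307 14.614
    endloop
  endfacet
  facet normal 0.1686 0.9857 0.0000
    outer loop
      vertex 7.224 8.699 0.000
      vertex 3.669 9.307 14.614
      vertex 7.224 8.699 14.614
    endloop
  endfacet
  facet normal -0.5776 0.8163 0.0000
    outer loop
      vertex 3.669 9.307 0.000
      vertex 0.725 7.224 0.000
      vertex 0.725 7.224 14.614
    endloop
  endfacet
  facet normal -0.5776 0.8163 0.0000
    outer loop
      vertex 3.669 9.307 0.000
      vertex 0.725 7.224 14.614
      vertex 3.669 9.307 14.614
    endloop
  endfacet
  facet normal -0.9857 0.1686 0.0000
    outer loop
      vertex 0.725 7.224 0.000
      vertex 0.117 3.669 0.000
      vertex 0.117 3.669 14.614
    endloop
  endfacet
  facet normal -0.9857 0.1686 0.0000
    outer loop
      vertex 0.725 7.224 0.000
      vertex 0.117 3.669 14.614
      vertex 0.725 7.224 14.614
    endloop
  endfacet
  facet normal -0.8163 -0.5776 0.0000
    outer loop
      vertex 0.117 3.669 0.000
      vertex 2.200 0.725 0.000
      vertex 2.200 0.725 14.614
    endloop
  endfacet
  facet normal -0.8163 -0.5776 0.0000
    outer loop
      vertex 0.117 3.669 0.000
      vertex 2.200 0.725 14.614
      vertex 0.117 3.669 14.614
    endloop
  endfacet
  facet normal -0.1686 -0.9857 0.0000
    outer loop
      vertex 2.200 0.725 0.000
      vertex 5.755 0.117 0.000
      vertex 5.755 0.117 14.614
    endloop
  endfacet
  facet normal -0.1686 -0.9857 0.0000
    outer loop
      vertex 2.200 0.725 0.000
      vertex 5.755 0.117 14.614
      vertex 2.200 0.725 14.614
    endloop
  endfacet
  facet normal 0.5776 -0.8163 0.0000
    outer loop
      vertex 5.755 0.117 0.000
      vertex 8.699 2.200 0.000
      vertex 8.699 2.200 14.614
    endloop
  endfacet
  facet normal 0.5776 -0.8163 0.0000
    outer loop
      vertex 5.755 0.117 0.000
      vertex 8.699 2.200 14.614
      vertex 5.755 0.117 14.614
    endloop
  endfacet
  facet normal 0.9857 -0.1686 0.0000
    outer loop
      vertex 8.699 2.200 0.000
      vertex 9.307 5.755 0.000
      vertex 9.307 5.755 14.614
    endloop
  endfacet
  facet normal 0.9857 -0.1686 0.0000
    outer loop
      vertex 8.699 2.200 0.000
      vertex 9.307 5.755 14.614
      vertex 8.699 2.200 14.614
    endloop
  endfacet
endsolid part

The G0 Z moves step by Δz≈4.871 mm. Every layer's G1 loop is the same polygon, so the solid is a straight extrusion of it from z=0 to z≈14.6. Closing with flat bottom and top caps and triangulating gives 28 facets — a regular 8-sided prism (a cylinder approximated with 8 flat sides), circumscribed radius ≈ 4.71 mm, height ≈ 14.6 mm.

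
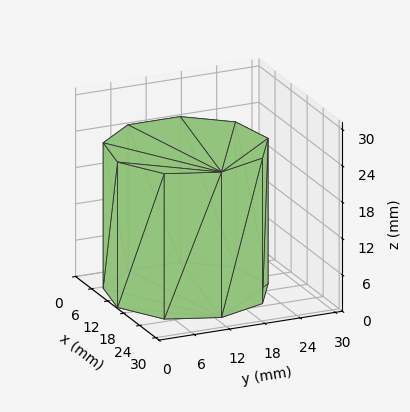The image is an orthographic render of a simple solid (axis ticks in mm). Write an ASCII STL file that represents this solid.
Reading the render: the shape is a regular 9-sided prism (a cylinder approximated with 9 flat sides), circumscribed radius ≈ 13 mm, height ≈ 24 mm (dimensions read to the nearest mm from the axis ticks). For the STL, each face is triangulated and given an outward normal.

solid part
  facet normal 0.0000 0.0000 -1.0000
    outer loop
      vertex 15.257 25.803 0.000
      vertex 22.959 21.356 0.000
      vertex 26.000 13.000 0.000
    endloop
  endfacet
  facet normal 0.0000 0.0000 -1.0000
    outer loop
      vertex 6.500 24.258 0.000
      vertex 15.257 25.803 0.000
      vertex 26.000 13.000 0.000
    endloop
  endfacet
  facet normal 0.0000 0.0000 -1.0000
    outer loop
      vertex 0.784 17.446 0.000
      vertex 6.500 24.258 0.000
      vertex 26.000 13.000 0.000
    endloop
  endfacet
  facet normal 0.0000 0.0000 -1.0000
    outer loop
      vertex 0.784 8.554 0.000
      vertex 0.784 17.446 0.000
      vertex 26.000 13.000 0.000
    endloop
  endfacet
  facet normal 0.0000 0.0000 -1.0000
    outer loop
      vertex 6.500 1.742 0.000
      vertex 0.784 8.554 0.000
      vertex 26.000 13.000 0.000
    endloop
  endfacet
  facet normal 0.0000 0.0000 -1.0000
    outer loop
      vertex 15.257 0.197 0.000
      vertex 6.500 1.742 0.000
      vertex 26.000 13.000 0.000
    endloop
  endfacet
  facet normal 0.0000 0.0000 -1.0000
    outer loop
      vertex 22.959 4.644 0.000
      vertex 15.257 0.197 0.000
      vertex 26.000 13.000 0.000
    endloop
  endfacet
  facet normal 0.0000 0.0000 1.0000
    outer loop
      vertex 26.000 13.000 24.000
      vertex 22.959 21.356 24.000
      vertex 15.257 25.803 24.000
    endloop
  endfacet
  facet normal 0.0000 0.0000 1.0000
    outer loop
      vertex 26.000 13.000 24.000
      vertex 15.257 25.803 24.000
      vertex 6.500 24.258 24.000
    endloop
  endfacet
  facet normal 0.0000 0.0000 1.0000
    outer loop
      vertex 26.000 13.000 24.000
      vertex 6.500 24.258 24.000
      vertex 0.784 17.446 24.000
    endloop
  endfacet
  facet normal 0.0000 0.0000 1.0000
    outer loop
      vertex 26.000 13.000 24.000
      vertex 0.784 17.446 24.000
      vertex 0.784 8.554 24.000
    endloop
  endfacet
  facet normal 0.0000 0.0000 1.0000
    outer loop
      vertex 26.000 13.000 24.000
      vertex 0.784 8.554 24.000
      vertex 6.500 1.742 24.000
    endloop
  endfacet
  facet normal 0.0000 0.0000 1.0000
    outer loop
      vertex 26.000 13.000 24.000
      vertex 6.500 1.742 24.000
      vertex 15.257 0.197 24.000
    endloop
  endfacet
  facet normal 0.0000 0.0000 1.0000
    outer loop
      vertex 26.000 13.000 24.000
      vertex 15.257 0.197 24.000
      vertex 22.959 4.644 24.000
    endloop
  endfacet
  facet normal 0.9397 0.3420 0.0000
    outer loop
      vertex 26.000 13.000 0.000
      vertex 22.959 21.356 0.000
      vertex 22.959 21.356 24.000
    endloop
  endfacet
  facet normal 0.9397 0.3420 0.0000
    outer loop
      vertex 26.000 13.000 0.000
      vertex 22.959 21.356 24.000
      vertex 26.000 13.000 24.000
    endloop
  endfacet
  facet normal 0.5000 0.8660 0.0000
    outer loop
      vertex 22.959 21.356 0.000
      vertex 15.257 25.803 0.000
      vertex 15.257 25.803 24.000
    endloop
  endfacet
  facet normal 0.5000 0.8660 0.0000
    outer loop
      vertex 22.959 21.356 0.000
      vertex 15.257 25.803 24.000
      vertex 22.959 21.356 24.000
    endloop
  endfacet
  facet normal -0.1737 0.9848 0.0000
    outer loop
      vertex 15.257 25.803 0.000
      vertex 6.500 24.258 0.000
      vertex 6.500 24.258 24.000
    endloop
  endfacet
  facet normal -0.1737 0.9848 0.0000
    outer loop
      vertex 15.257 25.803 0.000
      vertex 6.500 24.258 24.000
      vertex 15.257 25.803 24.000
    endloop
  endfacet
  facet normal -0.7660 0.6428 0.0000
    outer loop
      vertex 6.500 24.258 0.000
      vertex 0.784 17.446 0.000
      vertex 0.784 17.446 24.000
    endloop
  endfacet
  facet normal -0.7660 0.6428 0.0000
    outer loop
      vertex 6.500 24.258 0.000
      vertex 0.784 17.446 24.000
      vertex 6.500 24.258 24.000
    endloop
  endfacet
  facet normal -1.0000 0.0000 0.0000
    outer loop
      vertex 0.784 17.446 0.000
      vertex 0.784 8.554 0.000
      vertex 0.784 8.554 24.000
    endloop
  endfacet
  facet normal -1.0000 0.0000 0.0000
    outer loop
      vertex 0.784 17.446 0.000
      vertex 0.784 8.554 24.000
      vertex 0.784 17.446 24.000
    endloop
  endfacet
  facet normal -0.7660 -0.6428 0.0000
    outer loop
      vertex 0.784 8.554 0.000
      vertex 6.500 1.742 0.000
      vertex 6.500 1.742 24.000
    endloop
  endfacet
  facet normal -0.7660 -0.6428 0.0000
    outer loop
      vertex 0.784 8.554 0.000
      vertex 6.500 1.742 24.000
      vertex 0.784 8.554 24.000
    endloop
  endfacet
  facet normal -0.1737 -0.9848 0.0000
    outer loop
      vertex 6.500 1.742 0.000
      vertex 15.257 0.197 0.000
      vertex 15.257 0.197 24.000
    endloop
  endfacet
  facet normal -0.1737 -0.9848 0.0000
    outer loop
      vertex 6.500 1.742 0.000
      vertex 15.257 0.197 24.000
      vertex 6.500 1.742 24.000
    endloop
  endfacet
  facet normal 0.5000 -0.8660 0.0000
    outer loop
      vertex 15.257 0.197 0.000
      vertex 22.959 4.644 0.000
      vertex 22.959 4.644 24.000
    endloop
  endfacet
  facet normal 0.5000 -0.8660 0.0000
    outer loop
      vertex 15.257 0.197 0.000
      vertex 22.959 4.644 24.000
      vertex 15.257 0.197 24.000
    endloop
  endfacet
  facet normal 0.9397 -0.3420 0.0000
    outer loop
      vertex 22.959 4.644 0.000
      vertex 26.000 13.000 0.000
      vertex 26.000 13.000 24.000
    endloop
  endfacet
  facet normal 0.9397 -0.3420 0.0000
    outer loop
      vertex 22.959 4.644 0.000
      vertex 26.000 13.000 24.000
      vertex 22.959 4.644 24.000
    endloop
  endfacet
endsolid part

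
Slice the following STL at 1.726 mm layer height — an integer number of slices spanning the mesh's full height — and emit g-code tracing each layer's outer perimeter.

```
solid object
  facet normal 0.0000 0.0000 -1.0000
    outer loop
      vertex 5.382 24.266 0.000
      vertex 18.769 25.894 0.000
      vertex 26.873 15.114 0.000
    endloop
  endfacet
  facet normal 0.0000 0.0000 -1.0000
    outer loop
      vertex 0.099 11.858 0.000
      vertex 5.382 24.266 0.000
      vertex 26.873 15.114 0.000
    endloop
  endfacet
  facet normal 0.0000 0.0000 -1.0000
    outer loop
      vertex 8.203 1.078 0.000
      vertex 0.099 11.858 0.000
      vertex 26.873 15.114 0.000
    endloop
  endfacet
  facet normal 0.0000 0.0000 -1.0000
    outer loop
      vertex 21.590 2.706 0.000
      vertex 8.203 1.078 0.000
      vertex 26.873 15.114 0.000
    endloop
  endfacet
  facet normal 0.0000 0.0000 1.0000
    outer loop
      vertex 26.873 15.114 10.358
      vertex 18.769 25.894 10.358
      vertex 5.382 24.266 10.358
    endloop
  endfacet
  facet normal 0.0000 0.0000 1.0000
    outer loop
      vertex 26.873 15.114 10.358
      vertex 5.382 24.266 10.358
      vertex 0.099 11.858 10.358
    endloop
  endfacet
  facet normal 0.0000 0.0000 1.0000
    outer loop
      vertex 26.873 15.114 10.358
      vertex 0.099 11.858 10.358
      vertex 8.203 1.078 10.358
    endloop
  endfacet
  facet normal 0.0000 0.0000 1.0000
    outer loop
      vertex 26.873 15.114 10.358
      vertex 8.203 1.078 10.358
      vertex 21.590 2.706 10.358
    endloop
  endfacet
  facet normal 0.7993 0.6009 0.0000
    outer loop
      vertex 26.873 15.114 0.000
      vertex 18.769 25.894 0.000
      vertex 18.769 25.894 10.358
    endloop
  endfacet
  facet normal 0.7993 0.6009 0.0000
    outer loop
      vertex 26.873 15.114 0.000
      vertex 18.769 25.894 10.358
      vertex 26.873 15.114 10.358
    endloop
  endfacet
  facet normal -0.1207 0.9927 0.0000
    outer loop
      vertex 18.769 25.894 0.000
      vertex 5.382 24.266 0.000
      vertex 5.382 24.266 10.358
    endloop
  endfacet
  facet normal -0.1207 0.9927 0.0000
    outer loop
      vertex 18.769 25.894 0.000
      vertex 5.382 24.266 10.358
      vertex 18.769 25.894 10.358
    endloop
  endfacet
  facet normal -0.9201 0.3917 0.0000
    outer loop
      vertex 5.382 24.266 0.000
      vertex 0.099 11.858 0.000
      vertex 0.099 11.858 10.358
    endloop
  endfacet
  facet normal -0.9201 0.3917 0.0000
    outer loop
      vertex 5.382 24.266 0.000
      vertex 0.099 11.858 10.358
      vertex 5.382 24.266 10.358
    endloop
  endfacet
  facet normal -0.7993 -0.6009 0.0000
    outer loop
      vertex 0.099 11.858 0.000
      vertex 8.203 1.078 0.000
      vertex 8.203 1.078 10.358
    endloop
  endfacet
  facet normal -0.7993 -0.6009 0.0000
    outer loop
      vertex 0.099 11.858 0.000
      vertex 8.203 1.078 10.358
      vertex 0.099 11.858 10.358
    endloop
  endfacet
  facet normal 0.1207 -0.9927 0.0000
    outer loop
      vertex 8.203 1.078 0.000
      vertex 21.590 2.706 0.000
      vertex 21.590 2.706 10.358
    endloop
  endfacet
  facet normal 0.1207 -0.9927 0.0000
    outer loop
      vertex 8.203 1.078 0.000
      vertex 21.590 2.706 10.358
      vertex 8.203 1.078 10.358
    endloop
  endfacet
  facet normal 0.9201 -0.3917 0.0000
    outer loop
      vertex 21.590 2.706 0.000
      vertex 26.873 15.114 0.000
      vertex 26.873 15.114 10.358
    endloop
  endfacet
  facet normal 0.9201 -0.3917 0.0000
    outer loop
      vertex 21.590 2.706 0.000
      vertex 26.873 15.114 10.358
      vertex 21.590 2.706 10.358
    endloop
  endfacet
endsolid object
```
; perimeter-only toolpath
G21 ; units = mm
G90 ; absolute positioning
G28 ; home
; layer 1
G0 Z1.726
G0 X26.873 Y15.114
G1 X18.769 Y25.894
G1 X5.382 Y24.266
G1 X0.099 Y11.858
G1 X8.203 Y1.078
G1 X21.590 Y2.706
G1 X26.873 Y15.114
; layer 2
G0 Z3.453
G0 X26.873 Y15.114
G1 X18.769 Y25.894
G1 X5.382 Y24.266
G1 X0.099 Y11.858
G1 X8.203 Y1.078
G1 X21.590 Y2.706
G1 X26.873 Y15.114
; layer 3
G0 Z5.179
G0 X26.873 Y15.114
G1 X18.769 Y25.894
G1 X5.382 Y24.266
G1 X0.099 Y11.858
G1 X8.203 Y1.078
G1 X21.590 Y2.706
G1 X26.873 Y15.114
; layer 4
G0 Z6.905
G0 X26.873 Y15.114
G1 X18.769 Y25.894
G1 X5.382 Y24.266
G1 X0.099 Y11.858
G1 X8.203 Y1.078
G1 X21.590 Y2.706
G1 X26.873 Y15.114
; layer 5
G0 Z8.632
G0 X26.873 Y15.114
G1 X18.769 Y25.894
G1 X5.382 Y24.266
G1 X0.099 Y11.858
G1 X8.203 Y1.078
G1 X21.590 Y2.706
G1 X26.873 Y15.114
; layer 6
G0 Z10.358
G0 X26.873 Y15.114
G1 X18.769 Y25.894
G1 X5.382 Y24.266
G1 X0.099 Y11.858
G1 X8.203 Y1.078
G1 X21.590 Y2.706
G1 X26.873 Y15.114
M2 ; end

The solid is a regular 6-sided prism (a cylinder approximated with 6 flat sides), circumscribed radius ≈ 13.5 mm, height ≈ 10.4 mm. Slicing at Δz = 1.726 mm — 6 equal slices spanning the solid's height, so layer i sits at z = i·h/6 — gives 6 non-empty perimeters. Each is a 6-segment closed polygon; G0 lifts to the layer z and rapids to the start vertex, then G1 traces the edges.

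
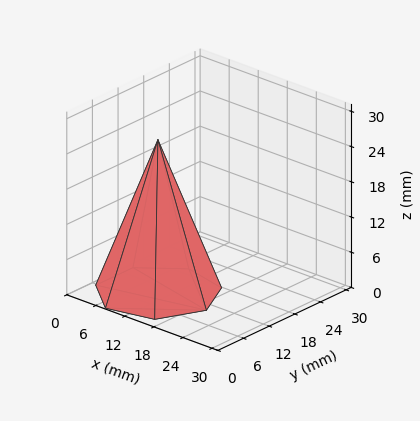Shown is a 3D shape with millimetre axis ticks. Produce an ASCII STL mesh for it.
Reading the render: the shape is a regular 7-sided pyramid, base circumscribed radius ≈ 10 mm, apex at z ≈ 26 mm (dimensions read to the nearest mm from the axis ticks). For the STL, each face is triangulated and given an outward normal.

solid part
  facet normal 0.0000 0.0000 -1.0000
    outer loop
      vertex 7.775 19.749 0.000
      vertex 16.235 17.818 0.000
      vertex 20.000 10.000 0.000
    endloop
  endfacet
  facet normal 0.0000 0.0000 -1.0000
    outer loop
      vertex 0.990 14.339 0.000
      vertex 7.775 19.749 0.000
      vertex 20.000 10.000 0.000
    endloop
  endfacet
  facet normal 0.0000 0.0000 -1.0000
    outer loop
      vertex 0.990 5.661 0.000
      vertex 0.990 14.339 0.000
      vertex 20.000 10.000 0.000
    endloop
  endfacet
  facet normal 0.0000 0.0000 -1.0000
    outer loop
      vertex 7.775 0.251 0.000
      vertex 0.990 5.661 0.000
      vertex 20.000 10.000 0.000
    endloop
  endfacet
  facet normal 0.0000 0.0000 -1.0000
    outer loop
      vertex 16.235 2.182 0.000
      vertex 7.775 0.251 0.000
      vertex 20.000 10.000 0.000
    endloop
  endfacet
  facet normal 0.8513 0.4100 0.3274
    outer loop
      vertex 20.000 10.000 0.000
      vertex 16.235 17.818 0.000
      vertex 10.000 10.000 26.000
    endloop
  endfacet
  facet normal 0.2103 0.9212 0.3274
    outer loop
      vertex 16.235 17.818 0.000
      vertex 7.775 19.749 0.000
      vertex 10.000 10.000 26.000
    endloop
  endfacet
  facet normal -0.5891 0.7388 0.3274
    outer loop
      vertex 7.775 19.749 0.000
      vertex 0.990 14.339 0.000
      vertex 10.000 10.000 26.000
    endloop
  endfacet
  facet normal -0.9449 0.0000 0.3274
    outer loop
      vertex 0.990 14.339 0.000
      vertex 0.990 5.661 0.000
      vertex 10.000 10.000 26.000
    endloop
  endfacet
  facet normal -0.5891 -0.7388 0.3274
    outer loop
      vertex 0.990 5.661 0.000
      vertex 7.775 0.251 0.000
      vertex 10.000 10.000 26.000
    endloop
  endfacet
  facet normal 0.2103 -0.9212 0.3274
    outer loop
      vertex 7.775 0.251 0.000
      vertex 16.235 2.182 0.000
      vertex 10.000 10.000 26.000
    endloop
  endfacet
  facet normal 0.8513 -0.4100 0.3274
    outer loop
      vertex 16.235 2.182 0.000
      vertex 20.000 10.000 0.000
      vertex 10.000 10.000 26.000
    endloop
  endfacet
endsolid part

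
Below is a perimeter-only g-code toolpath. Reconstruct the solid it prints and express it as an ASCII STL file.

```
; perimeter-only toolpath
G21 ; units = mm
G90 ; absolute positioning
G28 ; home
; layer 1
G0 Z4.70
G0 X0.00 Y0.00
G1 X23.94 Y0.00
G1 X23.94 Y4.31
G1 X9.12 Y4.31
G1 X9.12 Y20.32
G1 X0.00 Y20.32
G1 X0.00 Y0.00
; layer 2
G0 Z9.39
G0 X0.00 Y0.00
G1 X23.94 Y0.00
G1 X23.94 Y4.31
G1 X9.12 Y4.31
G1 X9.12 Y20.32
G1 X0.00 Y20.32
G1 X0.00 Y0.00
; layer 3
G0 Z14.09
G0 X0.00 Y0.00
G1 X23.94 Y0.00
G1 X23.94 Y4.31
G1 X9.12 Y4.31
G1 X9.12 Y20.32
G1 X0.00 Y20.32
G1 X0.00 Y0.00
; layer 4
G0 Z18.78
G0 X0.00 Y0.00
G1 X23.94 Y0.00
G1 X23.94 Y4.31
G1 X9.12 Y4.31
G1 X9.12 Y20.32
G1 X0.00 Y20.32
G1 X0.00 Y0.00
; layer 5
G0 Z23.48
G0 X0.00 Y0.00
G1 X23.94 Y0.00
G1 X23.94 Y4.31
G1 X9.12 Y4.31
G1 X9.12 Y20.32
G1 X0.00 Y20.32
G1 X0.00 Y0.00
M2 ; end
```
solid part
  facet normal 0.0000 0.0000 -1.0000
    outer loop
      vertex 23.94 4.31 0.00
      vertex 23.94 0.00 0.00
      vertex 0.00 0.00 0.00
    endloop
  endfacet
  facet normal 0.0000 0.0000 -1.0000
    outer loop
      vertex 9.12 4.31 0.00
      vertex 23.94 4.31 0.00
      vertex 0.00 0.00 0.00
    endloop
  endfacet
  facet normal 0.0000 0.0000 -1.0000
    outer loop
      vertex 9.12 20.32 0.00
      vertex 9.12 4.31 0.00
      vertex 0.00 0.00 0.00
    endloop
  endfacet
  facet normal 0.0000 0.0000 -1.0000
    outer loop
      vertex 0.00 20.32 0.00
      vertex 9.12 20.32 0.00
      vertex 0.00 0.00 0.00
    endloop
  endfacet
  facet normal 0.0000 0.0000 1.0000
    outer loop
      vertex 0.00 0.00 23.48
      vertex 23.94 0.00 23.48
      vertex 23.94 4.31 23.48
    endloop
  endfacet
  facet normal 0.0000 0.0000 1.0000
    outer loop
      vertex 0.00 0.00 23.48
      vertex 23.94 4.31 23.48
      vertex 9.12 4.31 23.48
    endloop
  endfacet
  facet normal 0.0000 0.0000 1.0000
    outer loop
      vertex 0.00 0.00 23.48
      vertex 9.12 4.31 23.48
      vertex 9.12 20.32 23.48
    endloop
  endfacet
  facet normal 0.0000 0.0000 1.0000
    outer loop
      vertex 0.00 0.00 23.48
      vertex 9.12 20.32 23.48
      vertex 0.00 20.32 23.48
    endloop
  endfacet
  facet normal 0.0000 -1.0000 0.0000
    outer loop
      vertex 0.00 0.00 0.00
      vertex 23.94 0.00 0.00
      vertex 23.94 0.00 23.48
    endloop
  endfacet
  facet normal 0.0000 -1.0000 0.0000
    outer loop
      vertex 0.00 0.00 0.00
      vertex 23.94 0.00 23.48
      vertex 0.00 0.00 23.48
    endloop
  endfacet
  facet normal 1.0000 0.0000 0.0000
    outer loop
      vertex 23.94 0.00 0.00
      vertex 23.94 4.31 0.00
      vertex 23.94 4.31 23.48
    endloop
  endfacet
  facet normal 1.0000 0.0000 0.0000
    outer loop
      vertex 23.94 0.00 0.00
      vertex 23.94 4.31 23.48
      vertex 23.94 0.00 23.48
    endloop
  endfacet
  facet normal 0.0000 1.0000 0.0000
    outer loop
      vertex 23.94 4.31 0.00
      vertex 9.12 4.31 0.00
      vertex 9.12 4.31 23.48
    endloop
  endfacet
  facet normal 0.0000 1.0000 0.0000
    outer loop
      vertex 23.94 4.31 0.00
      vertex 9.12 4.31 23.48
      vertex 23.94 4.31 23.48
    endloop
  endfacet
  facet normal 1.0000 0.0000 0.0000
    outer loop
      vertex 9.12 4.31 0.00
      vertex 9.12 20.32 0.00
      vertex 9.12 20.32 23.48
    endloop
  endfacet
  facet normal 1.0000 0.0000 0.0000
    outer loop
      vertex 9.12 4.31 0.00
      vertex 9.12 20.32 23.48
      vertex 9.12 4.31 23.48
    endloop
  endfacet
  facet normal 0.0000 1.0000 0.0000
    outer loop
      vertex 9.12 20.32 0.00
      vertex 0.00 20.32 0.00
      vertex 0.00 20.32 23.48
    endloop
  endfacet
  facet normal 0.0000 1.0000 0.0000
    outer loop
      vertex 9.12 20.32 0.00
      vertex 0.00 20.32 23.48
      vertex 9.12 20.32 23.48
    endloop
  endfacet
  facet normal -1.0000 0.0000 0.0000
    outer loop
      vertex 0.00 20.32 0.00
      vertex 0.00 0.00 0.00
      vertex 0.00 0.00 23.48
    endloop
  endfacet
  facet normal -1.0000 0.0000 0.0000
    outer loop
      vertex 0.00 20.32 0.00
      vertex 0.00 0.00 23.48
      vertex 0.00 20.32 23.48
    endloop
  endfacet
endsolid part

The G0 Z moves step by Δz≈4.70 mm. Every layer's G1 loop is the same polygon, so the solid is a straight extrusion of it from z=0 to z≈23.5. Closing with flat bottom and top caps and triangulating gives 20 facets — an L-shaped prism: outer 23.9 × 20.3 mm, arm thicknesses ≈ 4.31 mm (horizontal) and 9.12 mm (vertical), extruded 23.5 mm in z.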